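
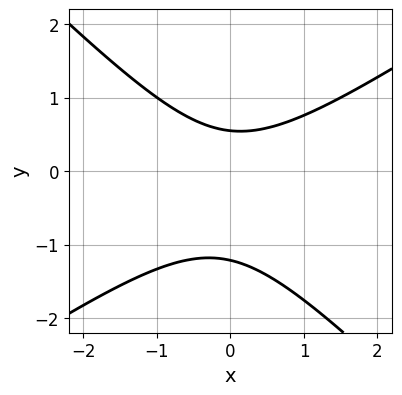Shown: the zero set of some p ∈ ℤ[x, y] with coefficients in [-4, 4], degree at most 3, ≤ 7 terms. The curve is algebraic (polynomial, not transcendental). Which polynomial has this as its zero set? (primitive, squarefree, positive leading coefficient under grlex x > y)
2*x^2 - x*y - 3*y^2 - 2*y + 2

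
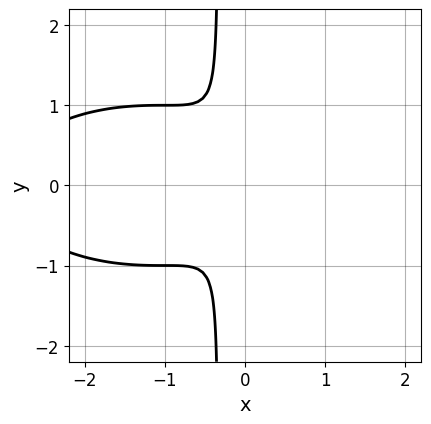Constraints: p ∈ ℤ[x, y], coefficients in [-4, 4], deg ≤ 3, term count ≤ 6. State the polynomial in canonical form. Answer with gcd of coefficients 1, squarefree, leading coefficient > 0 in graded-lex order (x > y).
x^3 + 3*x*y^2 + 3*x^2 + y^2

1. deg p = 3.
2. Symmetries: the y ↦ −y reflection is a symmetry, so y appears only in even powers.
3. Solving for integer coefficients yields p as stated.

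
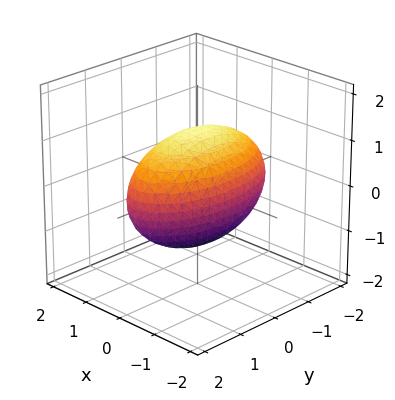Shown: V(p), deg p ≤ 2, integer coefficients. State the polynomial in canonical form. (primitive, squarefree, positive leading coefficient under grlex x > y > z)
3*x^2 + y^2 + 2*z^2 - 3

(a) The degree is 2 — a closed, bounded, convex surface; a quadric.
(b) Symmetries: mirror symmetry y ↦ −y ⇒ only even powers of y; it's symmetric under x → −x, forcing even powers of x; it's symmetric under z → −z, forcing even powers of z.
(c) Checking where it meets the axes: among the integer gridlines, it crosses the x-axis at x ∈ {-1, 1}.
(d) These observations pin down the coefficients.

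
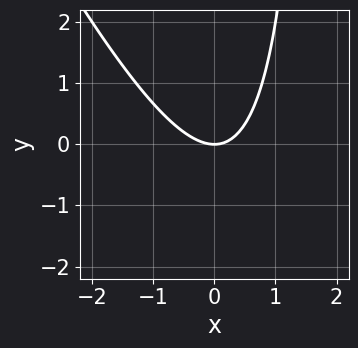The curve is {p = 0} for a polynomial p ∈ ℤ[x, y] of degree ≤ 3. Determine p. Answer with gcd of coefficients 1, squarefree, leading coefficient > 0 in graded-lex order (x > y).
First, the degree is 2 — a generic line meets the curve in up to 2 points.
Next, from the visible intercepts: one x-axis crossing is at x = 0; one y-axis crossing is at y = 0.
Finally, putting this together gives p.

2*x^2 + x*y - 2*y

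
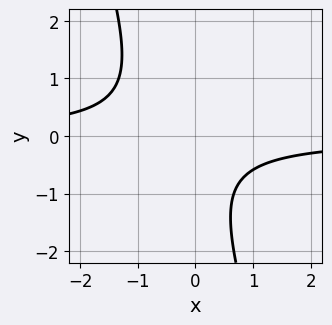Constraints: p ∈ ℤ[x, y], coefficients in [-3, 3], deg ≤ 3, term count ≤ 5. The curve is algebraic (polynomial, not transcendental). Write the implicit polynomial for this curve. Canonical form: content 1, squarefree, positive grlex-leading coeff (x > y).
(a) Degree: the shape is more complex than any degree-1 curve, so deg p = 2.
(b) Observable constraints: no x-intercept at any integer in the box; no y-intercept at any integer in the box.
(c) Assembling these constraints gives the stated polynomial.

3*x*y + y^2 + y + 2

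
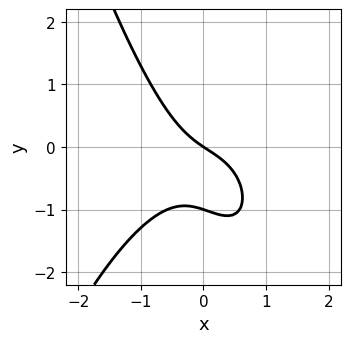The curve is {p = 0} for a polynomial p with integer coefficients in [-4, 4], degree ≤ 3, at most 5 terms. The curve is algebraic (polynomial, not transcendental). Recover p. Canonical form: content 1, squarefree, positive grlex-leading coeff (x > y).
3*x^3 + 3*x*y + 3*y^2 + 2*x + 3*y

1. Degree: a generic line meets the curve in up to 3 points, so deg p = 3.
2. Observable constraints: it meets the x-axis at x = 0 (among the integer gridlines); the y-axis gridline crossings are at y ∈ {-1, 0}.
3. Solving for integer coefficients yields p as stated.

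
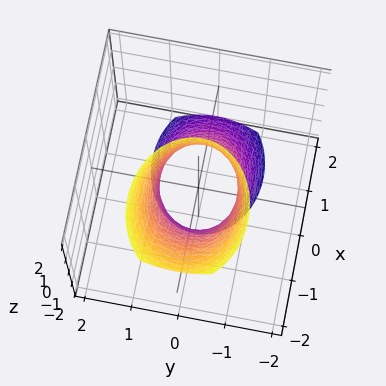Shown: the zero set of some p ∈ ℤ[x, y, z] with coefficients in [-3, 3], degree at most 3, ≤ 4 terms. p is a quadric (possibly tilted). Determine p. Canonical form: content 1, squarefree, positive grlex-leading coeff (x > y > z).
2*x^2 + 2*x*z + 3*y^2 - 2

(a) Degree: no degree-1 surface has this shape, so deg p = 2.
(b) From the visible intercepts: among the integer gridlines, it crosses the x-axis at x ∈ {-1, 1}; the surface avoids every integer z-axis point in the box.
(c) Solving for integer coefficients yields p as stated.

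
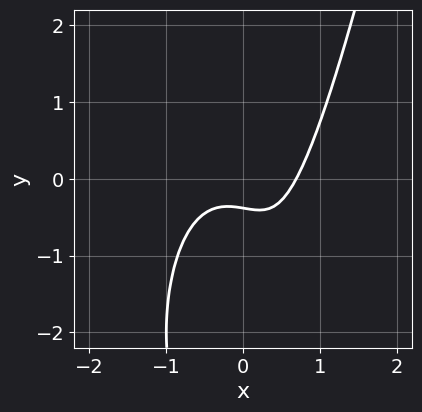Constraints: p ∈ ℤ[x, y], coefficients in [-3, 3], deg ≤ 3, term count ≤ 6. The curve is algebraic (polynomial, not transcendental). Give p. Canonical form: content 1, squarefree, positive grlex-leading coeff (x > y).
1. The degree is 3 — no degree-2 curve has this shape.
2. Matching integer coefficients to the picture gives p.

3*x^3 + x*y - y^2 - 3*y - 1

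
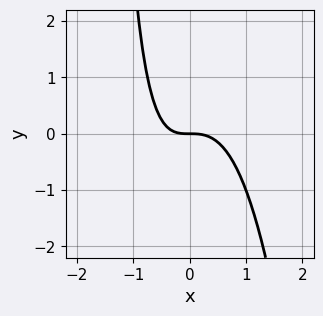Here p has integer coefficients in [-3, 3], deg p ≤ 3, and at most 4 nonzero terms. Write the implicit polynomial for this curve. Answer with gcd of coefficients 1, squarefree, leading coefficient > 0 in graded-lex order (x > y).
3*x^3 + x*y + 2*y

Degree: no degree-2 curve has this shape, so deg p = 3.
Checking where it meets the axes: it crosses the y-axis at the gridline y = 0; one x-axis crossing is at x = 0.
Together with the visible shape, these determine p as stated.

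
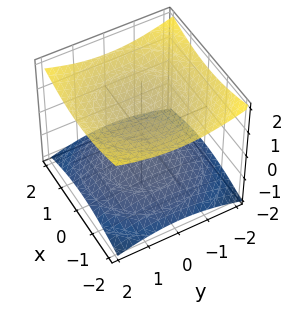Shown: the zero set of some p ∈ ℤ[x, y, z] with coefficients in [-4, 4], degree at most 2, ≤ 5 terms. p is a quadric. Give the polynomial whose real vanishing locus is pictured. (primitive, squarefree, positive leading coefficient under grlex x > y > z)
x^2 + y^2 - 3*z^2 + 3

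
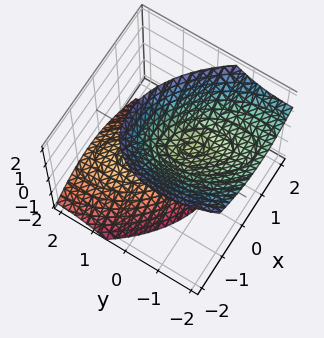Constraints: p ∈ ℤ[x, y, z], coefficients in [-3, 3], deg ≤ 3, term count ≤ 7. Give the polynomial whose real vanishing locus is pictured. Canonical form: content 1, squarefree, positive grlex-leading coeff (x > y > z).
1. There are 2 components. They look like related sheets of one shape, so recover p as a whole.
2. The degree is 2 — the shape is more complex than any degree-1 surface.
3. Reading off the gridlines: no y-intercept at any integer in the box; it misses every integer gridline on the x-axis.
4. These observations pin down the coefficients.

3*x^2 + 2*x*y + 2*y^2 + 3*y*z - 2*z^2 + 1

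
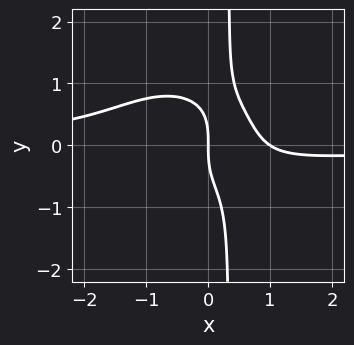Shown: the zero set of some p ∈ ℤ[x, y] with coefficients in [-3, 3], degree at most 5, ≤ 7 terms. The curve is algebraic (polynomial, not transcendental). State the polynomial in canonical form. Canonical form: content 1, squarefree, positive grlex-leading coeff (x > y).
3*x^3*y + 3*x*y^3 - y^3 + 2*x^2 - 2*x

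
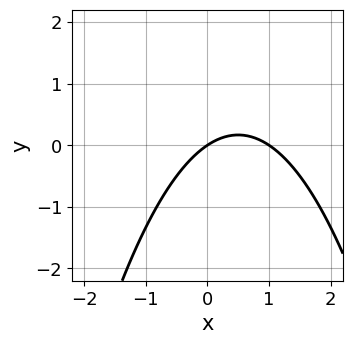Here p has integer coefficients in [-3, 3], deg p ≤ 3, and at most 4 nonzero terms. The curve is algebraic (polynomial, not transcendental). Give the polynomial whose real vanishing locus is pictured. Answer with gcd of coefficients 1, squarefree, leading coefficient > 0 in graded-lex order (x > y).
2*x^2 - 2*x + 3*y

Degree: the shape is more complex than any degree-1 curve, so deg p = 2.
Against the integer gridlines: it meets the y-axis at y = 0 (among the integer gridlines); the x-axis gridline crossings are at x ∈ {0, 1}.
Solving for integer coefficients yields p as stated.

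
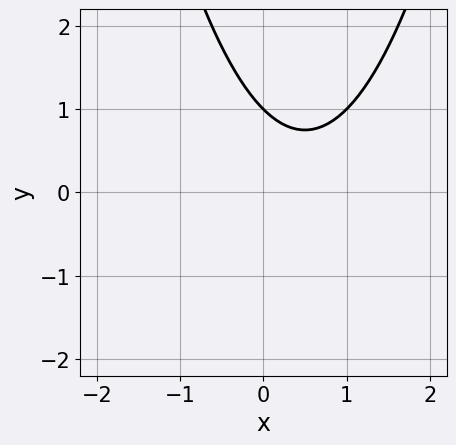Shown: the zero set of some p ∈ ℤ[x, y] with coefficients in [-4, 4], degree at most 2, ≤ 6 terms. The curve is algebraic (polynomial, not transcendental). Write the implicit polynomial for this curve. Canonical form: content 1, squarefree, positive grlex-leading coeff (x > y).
x^2 - x - y + 1

1. Degree: no degree-1 curve has this shape, so deg p = 2.
2. Checking where it meets the axes: it misses every integer gridline on the x-axis; it meets the y-axis at y = 1 (among the integer gridlines).
3. Matching integer coefficients to the picture gives p.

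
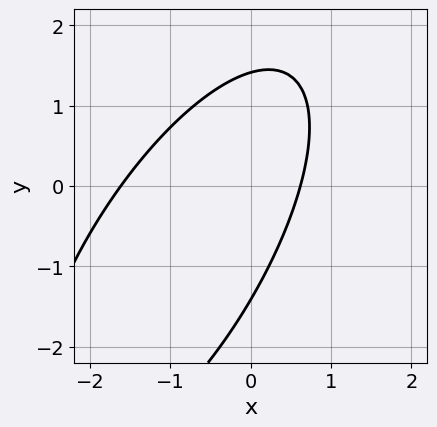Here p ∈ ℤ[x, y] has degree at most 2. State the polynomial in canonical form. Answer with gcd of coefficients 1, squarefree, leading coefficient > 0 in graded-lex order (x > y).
2*x^2 - 2*x*y + y^2 + 2*x - 2

(a) Degree: no degree-1 curve has this shape, so deg p = 2.
(b) Matching integer coefficients to the picture gives p.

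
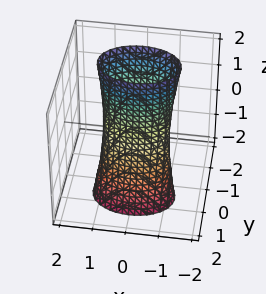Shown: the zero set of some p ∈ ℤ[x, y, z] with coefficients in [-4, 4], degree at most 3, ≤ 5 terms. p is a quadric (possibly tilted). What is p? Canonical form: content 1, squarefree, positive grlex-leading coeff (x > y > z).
x^2 + 2*y^2 + y*z - 1

(a) Degree: no degree-1 surface has this shape, so deg p = 2.
(b) Checking where it meets the axes: the surface avoids every integer z-axis point in the box; the x-axis gridline crossings are at x ∈ {-1, 1}.
(c) Fitting integer coefficients to these (and the overall shape) gives p.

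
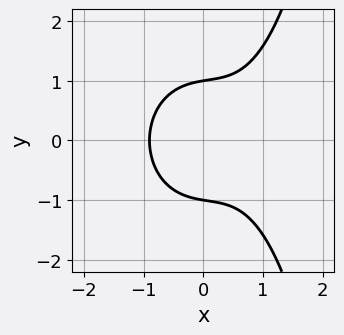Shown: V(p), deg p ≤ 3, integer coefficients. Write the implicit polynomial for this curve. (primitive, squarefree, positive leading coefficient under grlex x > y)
3*x^3 + x*y^2 - x^2 - 3*y^2 + 3

The degree is 3 — no degree-2 curve has this shape.
Symmetries: the y ↦ −y reflection is a symmetry, so y appears only in even powers.
Observable constraints: among the integer gridlines, it crosses the y-axis at y ∈ {-1, 1}.
Solving for integer coefficients yields p as stated.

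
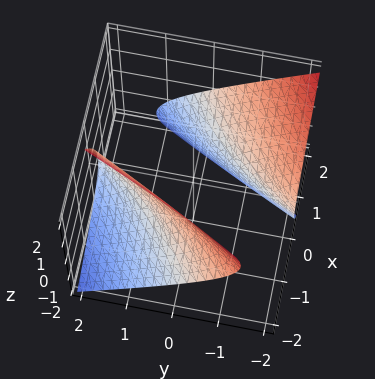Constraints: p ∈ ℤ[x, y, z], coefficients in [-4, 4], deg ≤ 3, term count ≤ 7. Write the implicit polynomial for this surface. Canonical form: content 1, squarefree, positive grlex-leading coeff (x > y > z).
There are 2 components. They look like related sheets of one shape, so recover p as a whole.
The degree is 2 — a generic line meets the surface in up to 2 points.
From the axis intercepts and sections: the surface avoids every integer z-axis point in the box.
Putting this together gives p.

x^2 - 3*x*y - 3*x*z + y^2 - 2*z^2 - 3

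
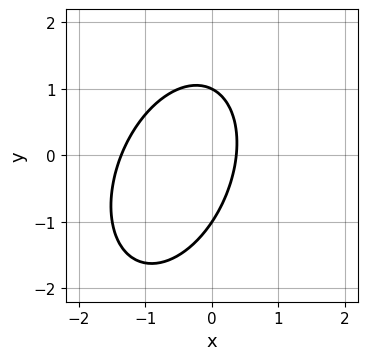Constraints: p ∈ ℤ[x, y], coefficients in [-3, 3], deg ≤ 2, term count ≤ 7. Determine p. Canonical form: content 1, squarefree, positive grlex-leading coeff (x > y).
2*x^2 - x*y + y^2 + 2*x - 1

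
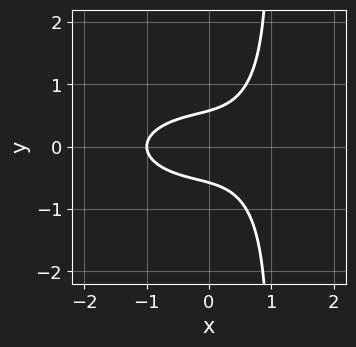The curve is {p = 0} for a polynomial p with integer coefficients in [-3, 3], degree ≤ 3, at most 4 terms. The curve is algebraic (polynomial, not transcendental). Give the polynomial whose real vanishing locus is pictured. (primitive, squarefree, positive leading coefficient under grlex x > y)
x^3 + 3*x*y^2 - 3*y^2 + 1

The degree is 3 — no degree-2 curve has this shape.
Symmetries: it's symmetric under y → −y, forcing even powers of y.
From the visible intercepts: it crosses the x-axis at the gridline x = -1.
Assembling these constraints gives the stated polynomial.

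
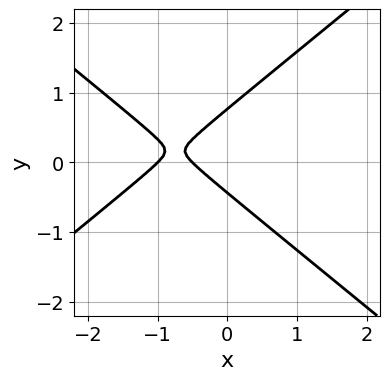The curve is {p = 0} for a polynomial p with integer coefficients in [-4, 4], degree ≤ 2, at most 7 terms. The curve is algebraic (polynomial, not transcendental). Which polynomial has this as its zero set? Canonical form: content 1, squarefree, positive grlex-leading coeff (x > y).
First, the degree is 2 — no degree-1 curve has this shape.
Then, reading off the gridlines: it meets the x-axis at x = -1 (among the integer gridlines).
Finally, fitting integer coefficients to these (and the overall shape) gives p.

2*x^2 - 3*y^2 + 3*x + y + 1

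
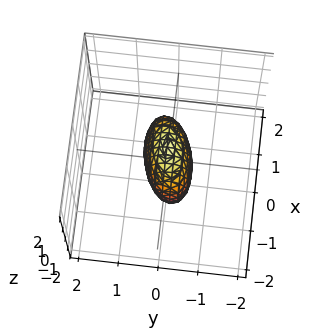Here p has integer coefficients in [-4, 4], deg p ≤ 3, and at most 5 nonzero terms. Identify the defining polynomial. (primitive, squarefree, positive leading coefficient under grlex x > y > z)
(a) The degree is 2 — the shape is more complex than any degree-1 surface.
(b) Against the integer gridlines: among the integer gridlines, it crosses the z-axis at z ∈ {-1, 1}; the x-axis gridline crossings are at x ∈ {-1, 1}.
(c) Matching integer coefficients to the picture gives p.

x^2 - x*y + 3*y^2 + z^2 - 1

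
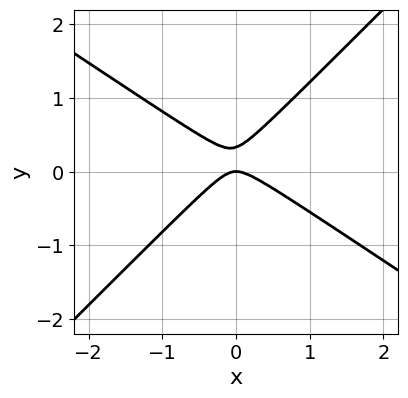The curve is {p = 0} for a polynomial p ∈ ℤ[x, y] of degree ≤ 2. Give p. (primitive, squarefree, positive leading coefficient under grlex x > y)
2*x^2 + x*y - 3*y^2 + y

(a) The degree is 2 — no degree-1 curve has this shape.
(b) Observable constraints: it meets the y-axis at y = 0 (among the integer gridlines); it meets the x-axis at x = 0 (among the integer gridlines).
(c) Fitting integer coefficients to these (and the overall shape) gives p.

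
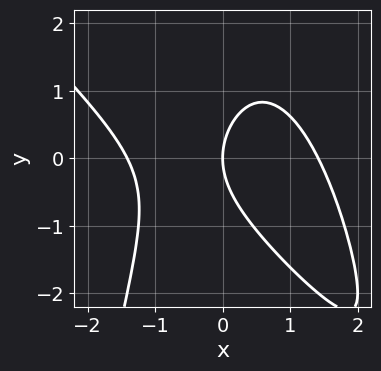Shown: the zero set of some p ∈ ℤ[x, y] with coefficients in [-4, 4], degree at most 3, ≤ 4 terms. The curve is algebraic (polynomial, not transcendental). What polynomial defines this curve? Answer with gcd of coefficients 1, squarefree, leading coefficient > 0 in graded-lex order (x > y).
x^3 + x^2*y + y^2 - 2*x

1. deg p = 3.
2. Against the integer gridlines: it meets the y-axis at y = 0 (among the integer gridlines); one x-axis crossing is at x = 0.
3. Solving for integer coefficients yields p as stated.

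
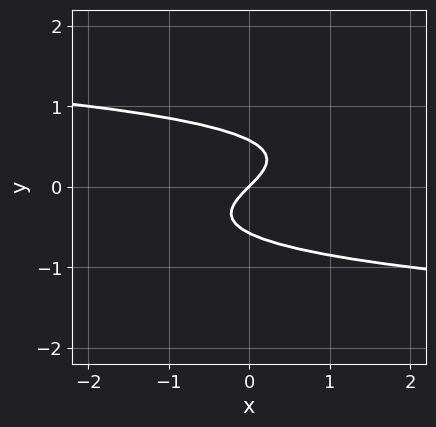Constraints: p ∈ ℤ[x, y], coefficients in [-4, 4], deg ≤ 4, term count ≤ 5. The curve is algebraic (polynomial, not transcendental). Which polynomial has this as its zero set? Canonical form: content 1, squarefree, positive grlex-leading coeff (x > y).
First, the degree is 3 — the shape is more complex than any degree-2 curve.
Next, against the integer gridlines: one x-axis crossing is at x = 0; one y-axis crossing is at y = 0.
Finally, putting this together gives p.

3*y^3 + x - y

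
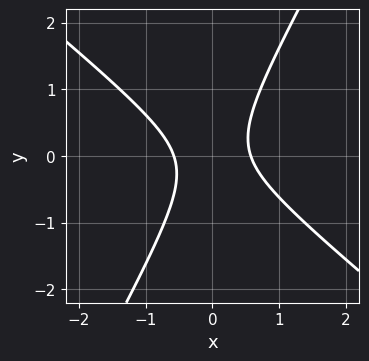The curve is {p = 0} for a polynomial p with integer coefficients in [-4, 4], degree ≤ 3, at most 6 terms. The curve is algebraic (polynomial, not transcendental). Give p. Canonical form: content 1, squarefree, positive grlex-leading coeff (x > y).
3*x^2 + 2*x*y - 2*y^2 - 1

First, deg p = 2.
Next, from the axis intercepts and sections: no y-intercept at any integer in the box.
Finally, the integer polynomial consistent with all of this is the stated p.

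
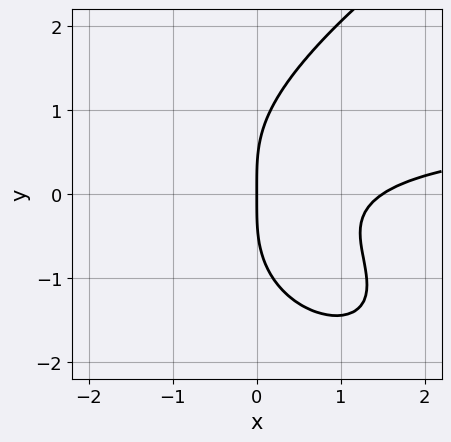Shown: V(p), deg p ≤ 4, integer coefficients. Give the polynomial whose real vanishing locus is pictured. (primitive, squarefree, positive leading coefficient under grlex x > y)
y^4 - 2*x^2*y - 3*x*y^2 + 2*x^2 - 3*x

deg p = 4. A generic line meets the curve in up to 4 points.
Observable constraints: one y-axis crossing is at y = 0; it crosses the x-axis at the gridline x = 0.
Fitting integer coefficients to these (and the overall shape) gives p.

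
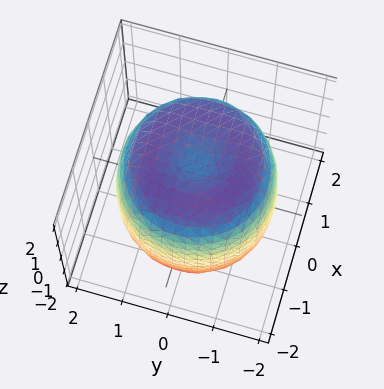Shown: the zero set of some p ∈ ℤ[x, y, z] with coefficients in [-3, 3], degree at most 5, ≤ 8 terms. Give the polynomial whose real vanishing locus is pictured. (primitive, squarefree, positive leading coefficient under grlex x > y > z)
x^4 + 2*x^2*y^2 + y^4 - 2*x^2 - 2*y^2 + z^2 - 2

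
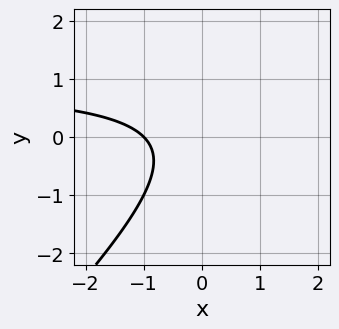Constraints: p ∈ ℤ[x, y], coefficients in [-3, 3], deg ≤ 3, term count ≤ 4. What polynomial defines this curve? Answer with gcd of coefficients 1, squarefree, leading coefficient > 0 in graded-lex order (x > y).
x*y - y^2 - x - 1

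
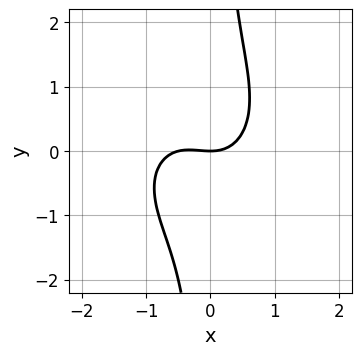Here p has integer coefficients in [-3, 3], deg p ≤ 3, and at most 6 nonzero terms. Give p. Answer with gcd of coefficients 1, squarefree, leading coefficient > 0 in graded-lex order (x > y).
2*x^3 + 2*x*y^2 + x^2 - 2*y

First, deg p = 3. The shape is more complex than any degree-2 curve.
Next, from the axis intercepts and sections: one x-axis crossing is at x = 0; one y-axis crossing is at y = 0.
Finally, fitting integer coefficients to these (and the overall shape) gives p.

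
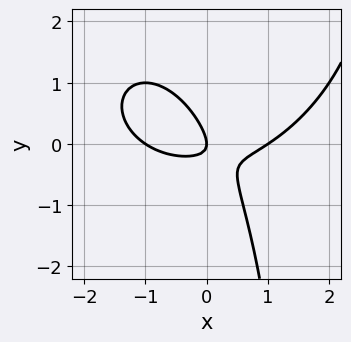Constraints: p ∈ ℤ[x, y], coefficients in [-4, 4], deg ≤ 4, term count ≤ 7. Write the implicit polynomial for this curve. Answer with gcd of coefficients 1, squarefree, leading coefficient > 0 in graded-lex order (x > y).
x^3 + x*y^2 - 3*x*y - 2*y^2 - x

(a) Degree: a generic line meets the curve in up to 3 points, so deg p = 3.
(b) From the visible intercepts: it meets the y-axis at y = 0 (among the integer gridlines); the x-axis gridline crossings are at x ∈ {-1, 0, 1}.
(c) Together with the visible shape, these determine p as stated.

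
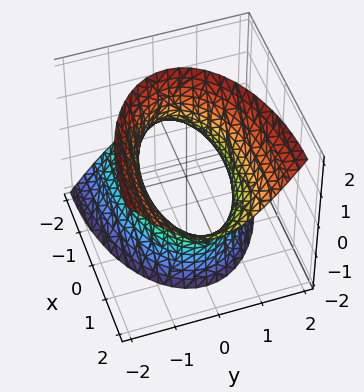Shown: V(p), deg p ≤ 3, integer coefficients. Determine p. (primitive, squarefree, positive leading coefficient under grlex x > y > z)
x^2 - 2*x*z + 3*y^2 - z^2 - 3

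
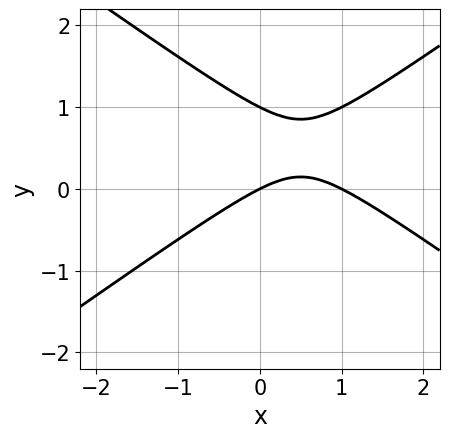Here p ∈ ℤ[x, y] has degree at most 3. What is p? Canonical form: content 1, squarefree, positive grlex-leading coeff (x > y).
(a) Degree: a generic line meets the curve in up to 2 points, so deg p = 2.
(b) Against the integer gridlines: the x-axis gridline crossings are at x ∈ {0, 1}; among the integer gridlines, it crosses the y-axis at y ∈ {0, 1}.
(c) Assembling these constraints gives the stated polynomial.

x^2 - 2*y^2 - x + 2*y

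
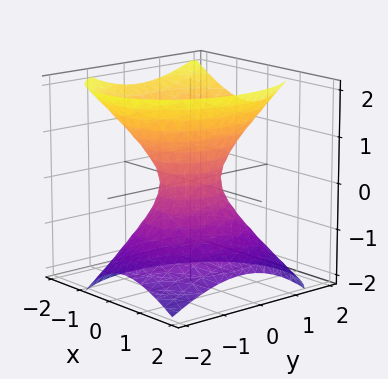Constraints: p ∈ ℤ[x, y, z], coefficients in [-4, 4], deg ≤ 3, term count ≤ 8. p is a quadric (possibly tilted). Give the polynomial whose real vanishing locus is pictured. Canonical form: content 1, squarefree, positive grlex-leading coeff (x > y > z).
3*x^2 + 2*x*z + 2*y^2 - y*z - 2*z^2 - 1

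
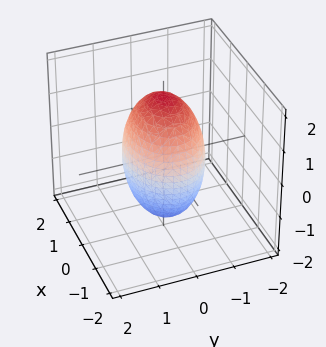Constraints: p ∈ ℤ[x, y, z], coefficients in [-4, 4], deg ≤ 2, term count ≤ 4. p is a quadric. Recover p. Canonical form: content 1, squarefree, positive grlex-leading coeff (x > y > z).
2*x^2 + 3*y^2 + z^2 - 3

(a) The degree is 2 — a closed, bounded, convex surface; a quadric.
(b) Symmetries: mirror symmetry x ↦ −x ⇒ only even powers of x; it's symmetric under y → −y, forcing even powers of y; mirror symmetry z ↦ −z ⇒ only even powers of z.
(c) Reading off the gridlines: the y-axis gridline crossings are at y ∈ {-1, 1}.
(d) Fitting integer coefficients to these (and the overall shape) gives p.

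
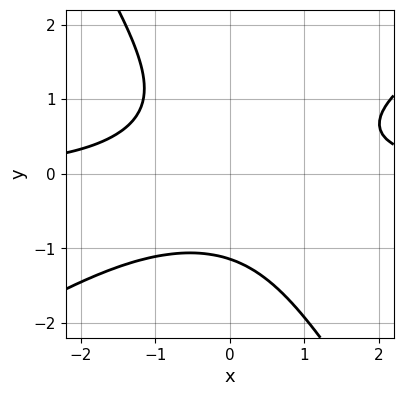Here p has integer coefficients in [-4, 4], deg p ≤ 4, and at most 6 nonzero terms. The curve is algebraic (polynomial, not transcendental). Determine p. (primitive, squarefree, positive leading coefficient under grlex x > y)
The degree is 3 — no degree-2 curve has this shape.
Observable constraints: it misses every integer gridline on the x-axis.
Together with the visible shape, these determine p as stated.

2*x^2*y - 2*x*y^2 - 2*y^3 - 3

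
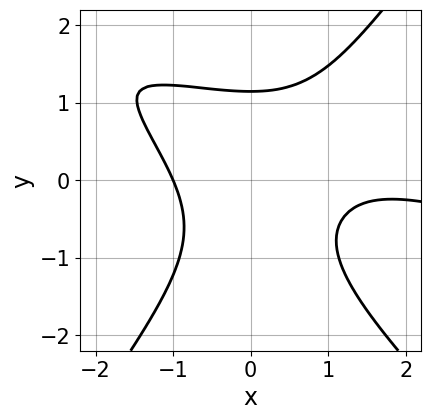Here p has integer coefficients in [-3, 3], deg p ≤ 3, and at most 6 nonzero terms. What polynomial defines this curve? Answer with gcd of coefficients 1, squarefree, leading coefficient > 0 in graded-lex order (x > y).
x^3 + 3*x^2*y - 2*y^3 - 2*x^2 + 3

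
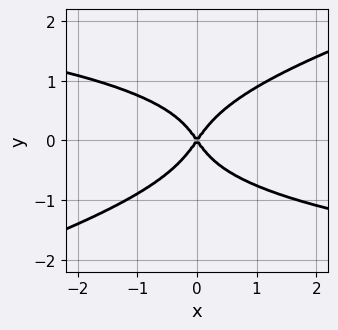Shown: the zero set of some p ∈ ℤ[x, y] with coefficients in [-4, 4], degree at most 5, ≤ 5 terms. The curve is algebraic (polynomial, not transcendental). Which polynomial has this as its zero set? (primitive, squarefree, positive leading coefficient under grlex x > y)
1. Degree: no degree-3 curve has this shape, so deg p = 4.
2. From the visible intercepts: one x-axis crossing is at x = 0; it meets the y-axis at y = 0 (among the integer gridlines).
3. Solving for integer coefficients yields p as stated.

x*y^3 - 3*y^4 + 2*x^2 - y^2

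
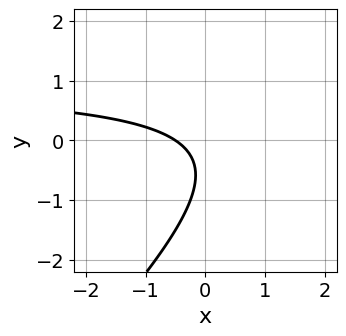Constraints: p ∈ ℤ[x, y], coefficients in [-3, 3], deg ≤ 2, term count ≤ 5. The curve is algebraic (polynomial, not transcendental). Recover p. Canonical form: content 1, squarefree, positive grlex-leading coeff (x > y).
Degree: no degree-1 curve has this shape, so deg p = 2.
Against the integer gridlines: it misses every integer gridline on the y-axis.
Matching integer coefficients to the picture gives p.

2*x*y - 2*y^2 - 2*x - 2*y - 1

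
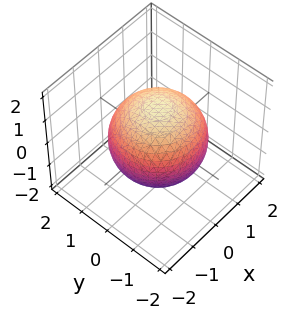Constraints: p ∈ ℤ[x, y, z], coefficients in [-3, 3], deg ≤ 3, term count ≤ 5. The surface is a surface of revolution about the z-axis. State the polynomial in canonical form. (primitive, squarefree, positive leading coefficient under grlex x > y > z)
1. deg p = 2. No degree-1 surface has this shape.
2. By symmetry, the surface is invariant under rotation about z: p = q(x² + y², z).
3. Reading off the gridlines: a circular section at z = 0 has radius between 1 and 2.
4. Putting this together gives p.

x^2 + y^2 + z^2 - 2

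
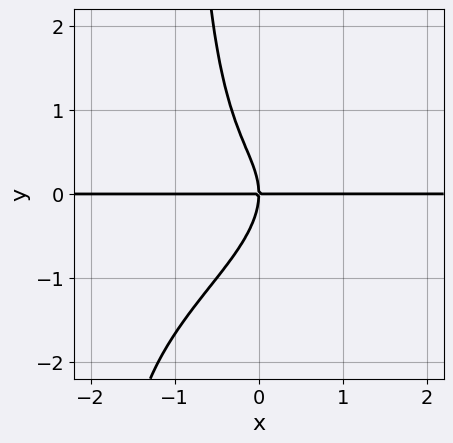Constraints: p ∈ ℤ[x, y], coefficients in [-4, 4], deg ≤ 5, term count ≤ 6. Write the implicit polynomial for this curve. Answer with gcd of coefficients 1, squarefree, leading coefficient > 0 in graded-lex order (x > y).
2*x^3*y - 3*x^2*y^2 + 2*x*y^3 + 2*y^3 + 3*x*y

1. The degree is 4 — no degree-3 curve has this shape.
2. From the visible intercepts: the visible x-axis segment lies entirely on the curve; it meets the y-axis at y = 0 (among the integer gridlines).
3. Matching integer coefficients to the picture gives p.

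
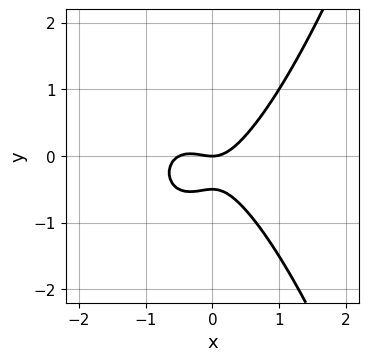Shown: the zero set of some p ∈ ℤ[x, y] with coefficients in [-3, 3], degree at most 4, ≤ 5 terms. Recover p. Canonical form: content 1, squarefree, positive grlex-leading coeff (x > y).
First, degree: no degree-2 curve has this shape, so deg p = 3.
Next, reading off the gridlines: it meets the y-axis at y = 0 (among the integer gridlines); it crosses the x-axis at the gridline x = 0.
Finally, together with the visible shape, these determine p as stated.

2*x^3 + x^2 - 2*y^2 - y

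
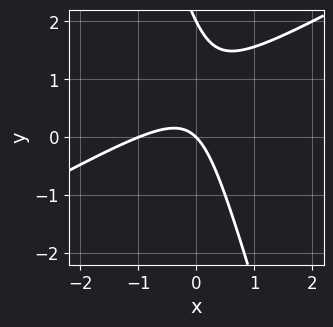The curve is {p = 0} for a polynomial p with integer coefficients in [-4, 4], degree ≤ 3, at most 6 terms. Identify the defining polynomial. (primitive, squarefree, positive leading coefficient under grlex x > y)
1. deg p = 2.
2. Against the integer gridlines: the x-axis gridline crossings are at x ∈ {-1, 0}; the y-axis gridline crossings are at y ∈ {0, 2}.
3. The integer polynomial consistent with all of this is the stated p.

2*x^2 - 3*x*y - y^2 + 2*x + 2*y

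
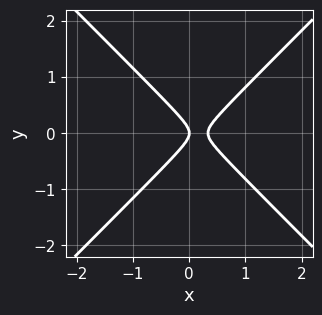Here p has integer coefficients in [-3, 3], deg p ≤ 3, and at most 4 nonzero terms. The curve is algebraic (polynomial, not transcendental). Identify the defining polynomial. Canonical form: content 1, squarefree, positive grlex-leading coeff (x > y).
1. deg p = 2. No degree-1 curve has this shape.
2. Symmetries: mirror symmetry y ↦ −y ⇒ only even powers of y.
3. Observable constraints: one x-axis crossing is at x = 0; it meets the y-axis at y = 0 (among the integer gridlines).
4. Assembling these constraints gives the stated polynomial.

3*x^2 - 3*y^2 - x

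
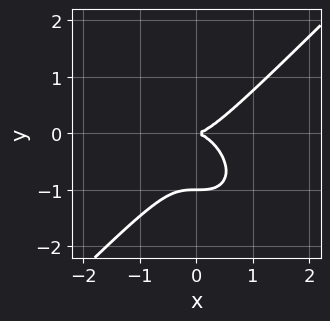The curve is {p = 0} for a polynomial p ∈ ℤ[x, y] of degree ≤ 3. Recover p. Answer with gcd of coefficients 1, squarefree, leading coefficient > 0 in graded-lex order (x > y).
x^3 - y^3 - y^2

deg p = 3. The shape is more complex than any degree-2 curve.
Observable constraints: it meets the x-axis at x = 0 (among the integer gridlines); the y-axis gridline crossings are at y ∈ {-1, 0}.
Solving for integer coefficients yields p as stated.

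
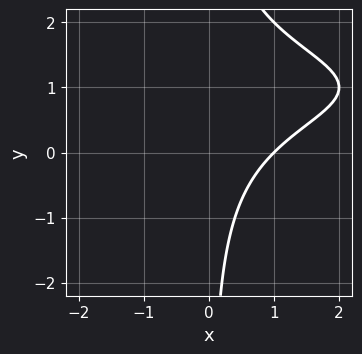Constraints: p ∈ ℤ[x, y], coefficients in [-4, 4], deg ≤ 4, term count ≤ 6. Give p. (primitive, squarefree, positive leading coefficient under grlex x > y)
(a) Degree: a generic line meets the curve in up to 3 points, so deg p = 3.
(b) From the axis intercepts and sections: it misses every integer gridline on the y-axis; it crosses the x-axis at the gridline x = 1.
(c) Putting this together gives p.

x*y^2 - 2*x*y + 2*x - 2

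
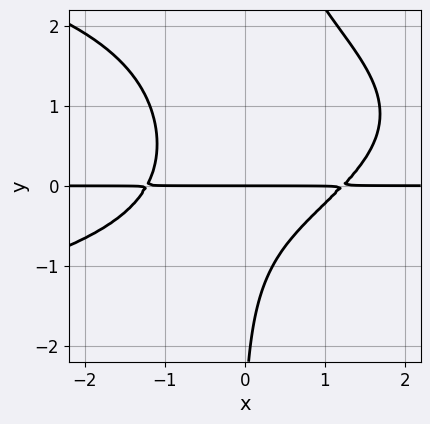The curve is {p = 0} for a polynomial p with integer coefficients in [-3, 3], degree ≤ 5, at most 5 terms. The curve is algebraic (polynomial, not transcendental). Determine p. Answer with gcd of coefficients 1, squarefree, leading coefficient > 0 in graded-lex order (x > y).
2*x*y^3 + 2*x^2*y - 3*x*y^2 - y^2 - 3*y

1. deg p = 4.
2. Checking where it meets the axes: it meets the y-axis at y = 0 (among the integer gridlines); every point of the x-axis in the box is on the curve.
3. Together with the visible shape, these determine p as stated.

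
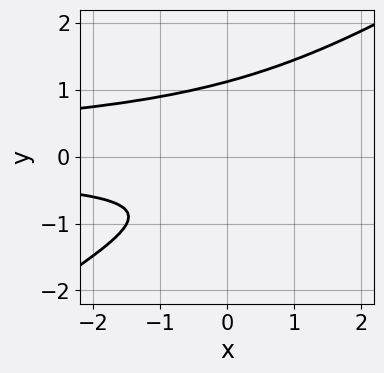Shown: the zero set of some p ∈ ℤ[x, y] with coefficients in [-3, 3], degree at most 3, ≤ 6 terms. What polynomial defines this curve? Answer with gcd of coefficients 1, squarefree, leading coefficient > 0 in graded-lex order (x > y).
2*x*y^2 - 3*y^3 + 2*y + 2

First, the degree is 3 — a generic line meets the curve in up to 3 points.
Next, checking where it meets the axes: no x-intercept at any integer in the box.
Finally, matching integer coefficients to the picture gives p.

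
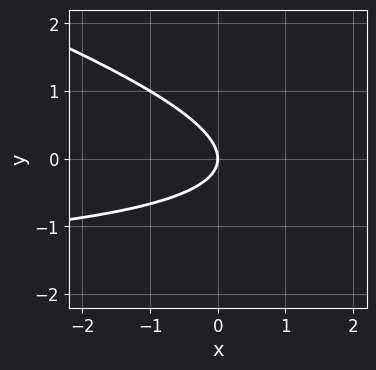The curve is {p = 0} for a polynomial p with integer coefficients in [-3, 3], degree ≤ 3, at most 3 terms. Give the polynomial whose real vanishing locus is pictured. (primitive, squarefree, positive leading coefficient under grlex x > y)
x*y + 3*y^2 + 2*x

First, deg p = 2. The shape is more complex than any degree-1 curve.
Then, from the visible intercepts: one y-axis crossing is at y = 0; one x-axis crossing is at x = 0.
Finally, the integer polynomial consistent with all of this is the stated p.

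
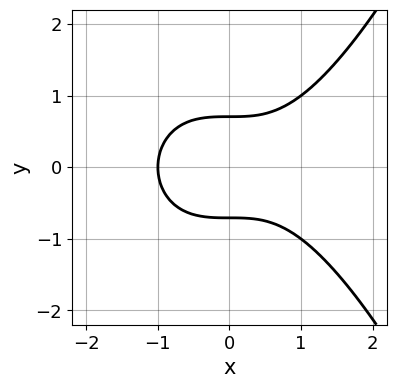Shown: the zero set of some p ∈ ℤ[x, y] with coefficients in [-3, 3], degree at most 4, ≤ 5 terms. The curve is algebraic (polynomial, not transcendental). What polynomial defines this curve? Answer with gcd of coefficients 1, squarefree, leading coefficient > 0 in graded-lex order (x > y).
1. The degree is 3 — the shape is more complex than any degree-2 curve.
2. Symmetries: mirror symmetry y ↦ −y ⇒ only even powers of y.
3. Checking where it meets the axes: one x-axis crossing is at x = -1.
4. Together with the visible shape, these determine p as stated.

x^3 - 2*y^2 + 1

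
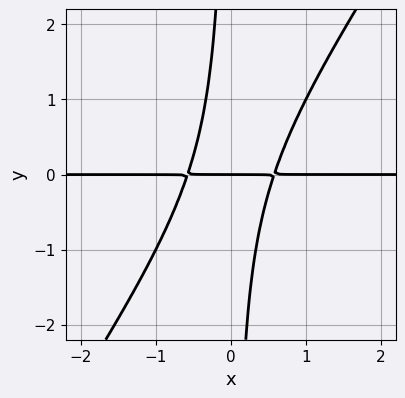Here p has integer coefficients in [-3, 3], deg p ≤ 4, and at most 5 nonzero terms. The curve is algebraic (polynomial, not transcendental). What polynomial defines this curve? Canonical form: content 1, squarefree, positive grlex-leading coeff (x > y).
3*x^2*y - 2*x*y^2 - y

1. The degree is 3 — no degree-2 curve has this shape.
2. From the visible intercepts: it crosses the y-axis at the gridline y = 0; every point of the x-axis in the box is on the curve.
3. The integer polynomial consistent with all of this is the stated p.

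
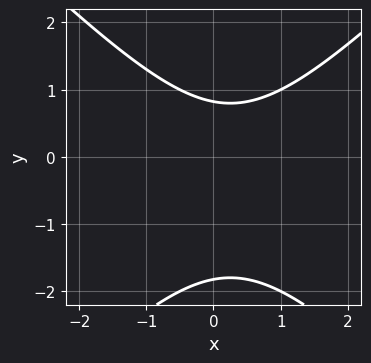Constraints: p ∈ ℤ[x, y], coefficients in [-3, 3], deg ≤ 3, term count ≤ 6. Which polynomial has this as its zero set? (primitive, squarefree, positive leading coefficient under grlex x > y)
First, deg p = 2.
Then, from the axis intercepts and sections: no x-intercept at any integer in the box.
Finally, together with the visible shape, these determine p as stated.

2*x^2 - 2*y^2 - x - 2*y + 3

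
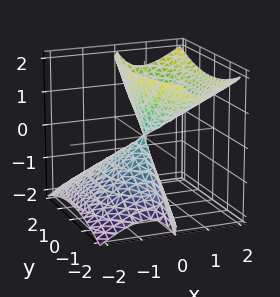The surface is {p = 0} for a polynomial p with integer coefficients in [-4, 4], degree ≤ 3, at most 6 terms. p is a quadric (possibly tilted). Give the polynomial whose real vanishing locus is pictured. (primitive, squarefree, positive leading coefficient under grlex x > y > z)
1. deg p = 2. No degree-1 surface has this shape.
2. From the visible intercepts: it meets the x-axis at x = 0 (among the integer gridlines); it meets the z-axis at z = 0 (among the integer gridlines); one y-axis crossing is at y = 0.
3. Fitting integer coefficients to these (and the overall shape) gives p.

3*x^2 - 3*x*z + y^2 - z^2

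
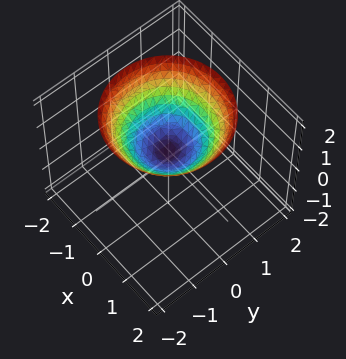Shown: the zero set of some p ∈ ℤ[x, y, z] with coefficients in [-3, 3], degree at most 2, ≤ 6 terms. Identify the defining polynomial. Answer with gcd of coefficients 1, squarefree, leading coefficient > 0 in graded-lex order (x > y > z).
The degree is 2 — no degree-1 surface has this shape.
Symmetries: rotational symmetry about the z-axis ⇒ p depends on x, y only through x² + y².
Reading off the gridlines: it misses every integer gridline on the x-axis; the surface avoids every integer y-axis point in the box; a circular section at z = 1 has radius exactly 1.
Solving for integer coefficients yields p as stated.

2*x^2 + 2*y^2 - 3*z + 1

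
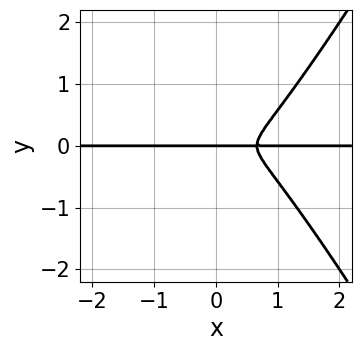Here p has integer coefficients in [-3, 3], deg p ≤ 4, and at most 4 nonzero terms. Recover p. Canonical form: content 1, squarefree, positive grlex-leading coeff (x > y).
3*x^3*y - x*y^3 - 2*x^2*y - 2*y^3

First, degree: a generic line meets the curve in up to 4 points, so deg p = 4.
Then, from the visible intercepts: the visible x-axis segment lies entirely on the curve; it crosses the y-axis at the gridline y = 0.
Finally, putting this together gives p.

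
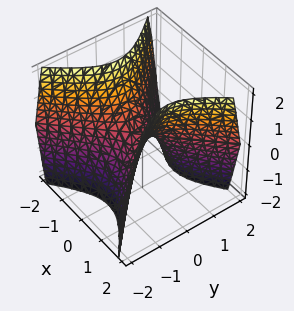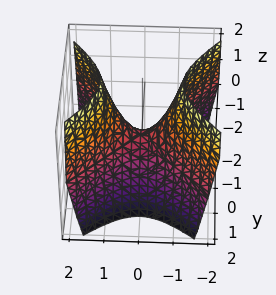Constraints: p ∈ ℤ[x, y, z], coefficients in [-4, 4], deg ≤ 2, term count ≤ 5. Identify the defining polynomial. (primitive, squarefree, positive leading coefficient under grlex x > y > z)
Degree: a hyperbolic paraboloid; a quadric, so deg p = 2.
Symmetries: it's symmetric under y → −y, forcing even powers of y; it's symmetric under x → −x, forcing even powers of x.
Against the integer gridlines: it crosses the y-axis at the gridline y = 0; it meets the x-axis at x = 0 (among the integer gridlines); it crosses the z-axis at the gridline z = 0.
Putting this together gives p.

3*x^2 - 3*y^2 - 2*z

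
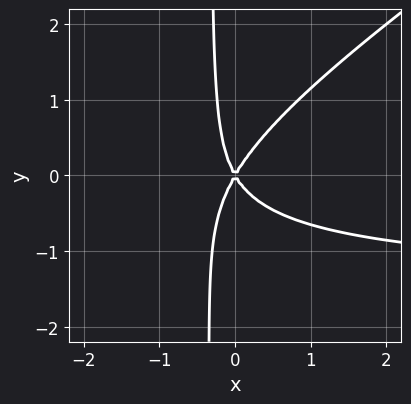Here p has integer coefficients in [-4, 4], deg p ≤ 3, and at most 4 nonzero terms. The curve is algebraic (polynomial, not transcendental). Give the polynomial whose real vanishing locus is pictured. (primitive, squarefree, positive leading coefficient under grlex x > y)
2*x^2*y - 3*x*y^2 + 3*x^2 - y^2

deg p = 3. No degree-2 curve has this shape.
Against the integer gridlines: one x-axis crossing is at x = 0; it meets the y-axis at y = 0 (among the integer gridlines).
Matching integer coefficients to the picture gives p.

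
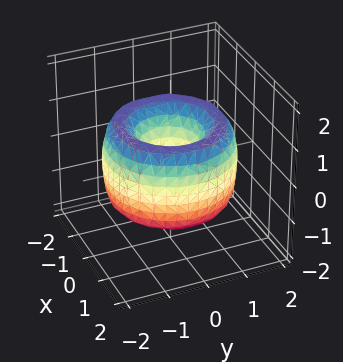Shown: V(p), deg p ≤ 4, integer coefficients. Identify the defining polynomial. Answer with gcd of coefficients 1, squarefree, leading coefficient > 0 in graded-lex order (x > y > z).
The degree is 4 — no degree-3 surface has this shape.
By symmetry, the z-axis is an axis of rotation, so x and y enter only as x² + y².
Reading off the gridlines: a circular section at z = 0 has radius between 0 and 1; it misses every integer gridline on the z-axis.
Assembling these constraints gives the stated polynomial.

x^4 + 2*x^2*y^2 + y^4 - 3*x^2 - 3*y^2 + z^2 + 1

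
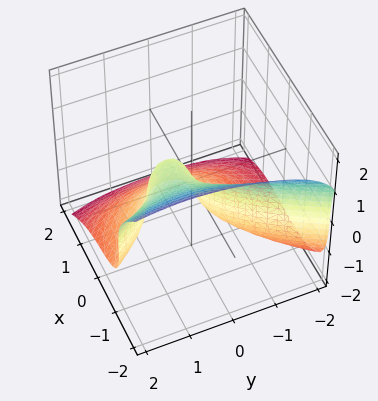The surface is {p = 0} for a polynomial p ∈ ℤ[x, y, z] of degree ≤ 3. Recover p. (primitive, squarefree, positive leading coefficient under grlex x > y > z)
2*x^3 + 2*z^3 + x*y + 2*y^2 - 2*y

First, degree: the shape is more complex than any degree-2 surface, so deg p = 3.
Next, from the axis intercepts and sections: the y-axis gridline crossings are at y ∈ {0, 1}; it meets the x-axis at x = 0 (among the integer gridlines); it meets the z-axis at z = 0 (among the integer gridlines).
Finally, fitting integer coefficients to these (and the overall shape) gives p.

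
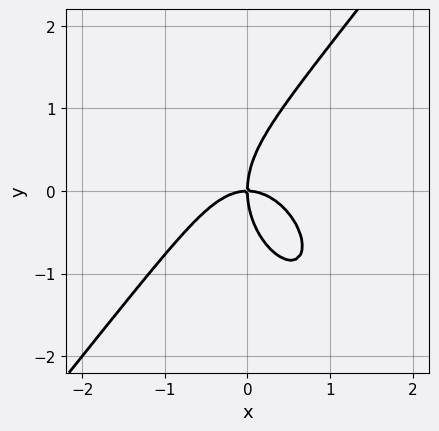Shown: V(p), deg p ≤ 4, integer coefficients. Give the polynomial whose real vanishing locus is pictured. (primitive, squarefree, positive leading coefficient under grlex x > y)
Degree: the shape is more complex than any degree-2 curve, so deg p = 3.
Against the integer gridlines: it crosses the x-axis at the gridline x = 0; it crosses the y-axis at the gridline y = 0.
Solving for integer coefficients yields p as stated.

2*x^3 - y^3 + 2*x*y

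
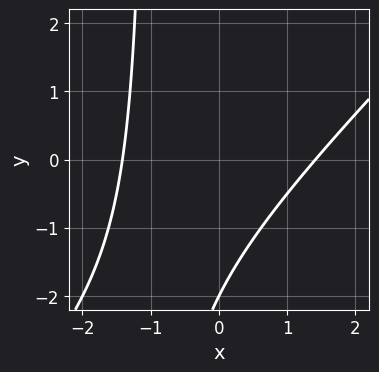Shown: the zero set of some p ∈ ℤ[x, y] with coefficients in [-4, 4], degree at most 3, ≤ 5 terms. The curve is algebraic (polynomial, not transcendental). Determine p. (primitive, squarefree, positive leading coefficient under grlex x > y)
x^2 - x*y - y - 2

First, degree: a generic line meets the curve in up to 2 points, so deg p = 2.
Next, observable constraints: one y-axis crossing is at y = -2.
Finally, putting this together gives p.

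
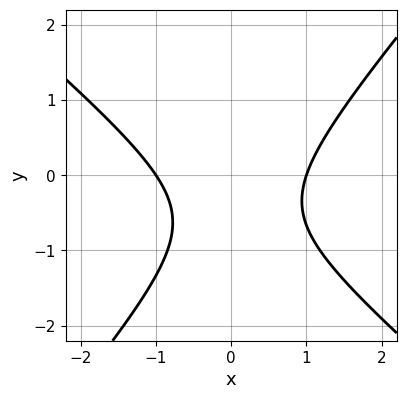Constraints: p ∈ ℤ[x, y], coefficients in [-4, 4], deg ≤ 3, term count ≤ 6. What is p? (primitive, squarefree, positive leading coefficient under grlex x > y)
3*x^2 + x*y - 3*y^2 - 3*y - 3

1. Degree: the shape is more complex than any degree-1 curve, so deg p = 2.
2. Against the integer gridlines: the curve avoids every integer y-axis point in the box; the x-axis gridline crossings are at x ∈ {-1, 1}.
3. The integer polynomial consistent with all of this is the stated p.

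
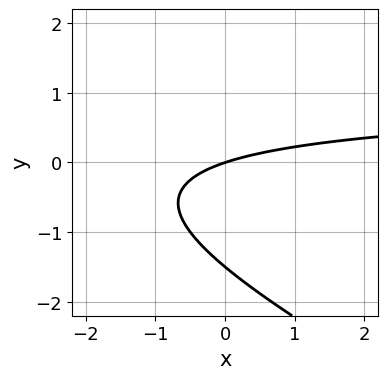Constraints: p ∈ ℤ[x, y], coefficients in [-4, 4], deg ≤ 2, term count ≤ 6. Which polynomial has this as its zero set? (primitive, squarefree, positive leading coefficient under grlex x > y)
x*y + 2*y^2 - x + 3*y

First, the degree is 2 — a generic line meets the curve in up to 2 points.
Next, checking where it meets the axes: one x-axis crossing is at x = 0; one y-axis crossing is at y = 0.
Finally, the integer polynomial consistent with all of this is the stated p.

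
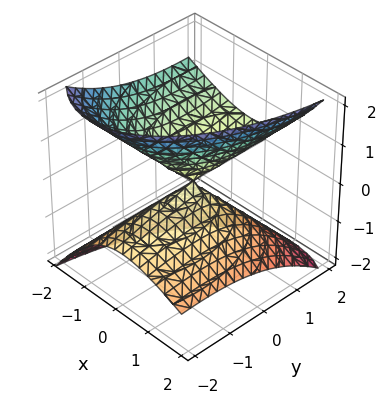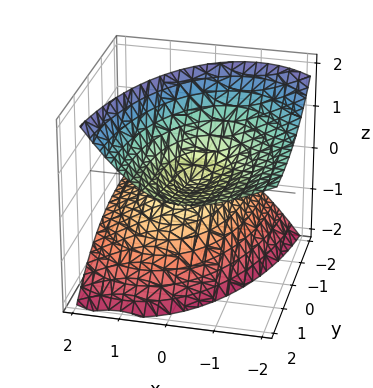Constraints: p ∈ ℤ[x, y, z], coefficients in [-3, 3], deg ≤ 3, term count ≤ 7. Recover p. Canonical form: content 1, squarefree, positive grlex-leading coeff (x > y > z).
3*x^2 + 3*x*z + y^2 - 3*y*z - 3*z^2

First, the picture has 2 separate pieces. They look like related sheets of one shape, so recover p as a whole.
Next, the degree is 2 — no degree-1 surface has this shape.
Next, from the axis intercepts and sections: it meets the x-axis at x = 0 (among the integer gridlines); one z-axis crossing is at z = 0; it crosses the y-axis at the gridline y = 0.
Finally, matching integer coefficients to the picture gives p.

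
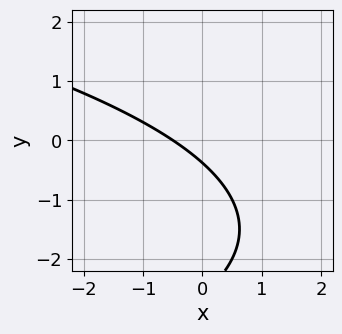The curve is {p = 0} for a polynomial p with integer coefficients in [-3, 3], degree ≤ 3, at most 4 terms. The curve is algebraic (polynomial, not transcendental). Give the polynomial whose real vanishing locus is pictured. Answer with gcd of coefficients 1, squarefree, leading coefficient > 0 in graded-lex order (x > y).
1. Degree: no degree-1 curve has this shape, so deg p = 2.
2. The integer polynomial consistent with all of this is the stated p.

y^2 + 2*x + 3*y + 1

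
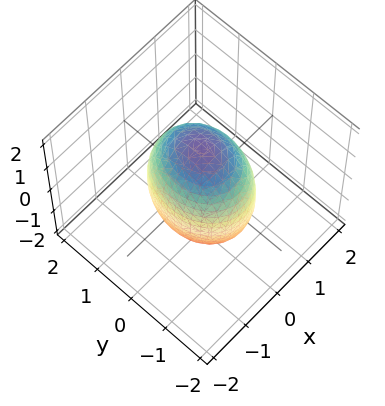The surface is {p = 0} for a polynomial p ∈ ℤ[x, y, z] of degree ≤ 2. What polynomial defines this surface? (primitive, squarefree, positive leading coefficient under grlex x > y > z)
First, deg p = 2.
Then, symmetries: the x ↦ −x reflection is a symmetry, so x appears only in even powers; the z ↦ −z reflection is a symmetry, so z appears only in even powers; mirror symmetry y ↦ −y ⇒ only even powers of y.
Next, against the integer gridlines: among the integer gridlines, it crosses the x-axis at x ∈ {-1, 1}.
Finally, putting this together gives p.

3*x^2 + 2*y^2 + z^2 - 3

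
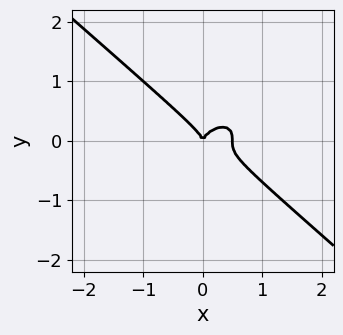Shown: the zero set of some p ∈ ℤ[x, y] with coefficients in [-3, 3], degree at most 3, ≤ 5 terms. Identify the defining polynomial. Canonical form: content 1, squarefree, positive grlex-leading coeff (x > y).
deg p = 3.
Checking where it meets the axes: one x-axis crossing is at x = 0; it meets the y-axis at y = 0 (among the integer gridlines).
Together with the visible shape, these determine p as stated.

2*x^3 + 3*y^3 - x^2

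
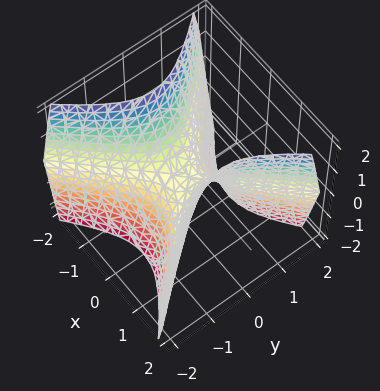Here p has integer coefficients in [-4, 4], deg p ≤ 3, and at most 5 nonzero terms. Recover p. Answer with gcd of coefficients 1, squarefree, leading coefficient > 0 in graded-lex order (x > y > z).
First, the degree is 2 — a saddle surface; a quadric.
Then, symmetries: the x ↦ −x reflection is a symmetry, so x appears only in even powers; it's symmetric under y → −y, forcing even powers of y.
Then, against the integer gridlines: one y-axis crossing is at y = 0; it crosses the x-axis at the gridline x = 0; it crosses the z-axis at the gridline z = 0.
Finally, fitting integer coefficients to these (and the overall shape) gives p.

3*x^2 - 3*y^2 - 2*z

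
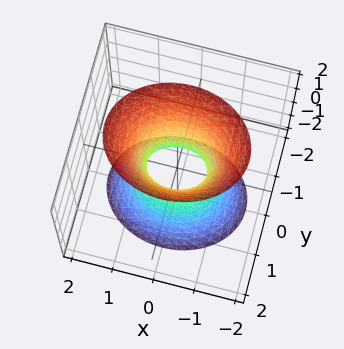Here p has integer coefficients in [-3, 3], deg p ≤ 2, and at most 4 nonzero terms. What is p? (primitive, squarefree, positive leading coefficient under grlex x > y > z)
First, degree: an hourglass — one-sheet hyperboloid; a quadric, so deg p = 2.
Then, symmetries: mirror symmetry x ↦ −x ⇒ only even powers of x; it's symmetric under z → −z, forcing even powers of z; it's symmetric under y → −y, forcing even powers of y.
Next, from the visible intercepts: no z-intercept at any integer in the box.
Finally, together with the visible shape, these determine p as stated.

2*x^2 + 3*y^2 - z^2 - 1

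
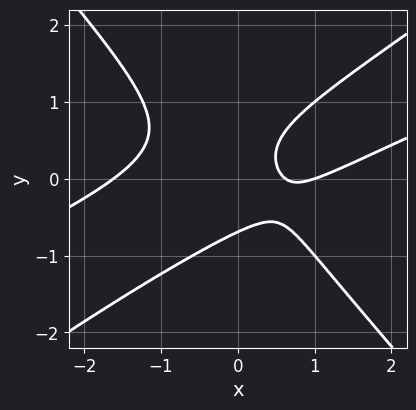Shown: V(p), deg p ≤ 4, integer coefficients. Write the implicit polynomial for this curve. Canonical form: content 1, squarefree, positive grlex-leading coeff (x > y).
(a) deg p = 3. A generic line meets the curve in up to 3 points.
(b) Checking where it meets the axes: it crosses the x-axis at the gridline x = 1.
(c) Solving for integer coefficients yields p as stated.

x^3 - 3*x^2*y + 3*y^3 - 2*x + 1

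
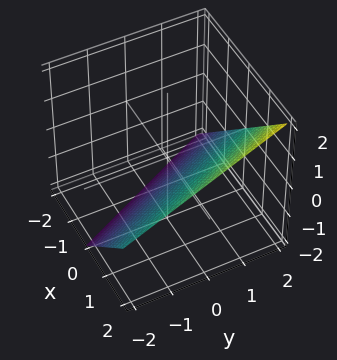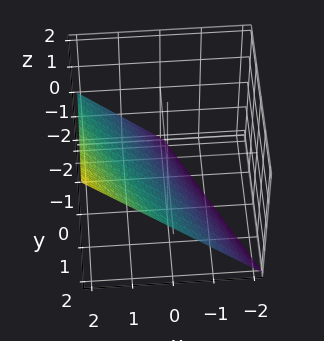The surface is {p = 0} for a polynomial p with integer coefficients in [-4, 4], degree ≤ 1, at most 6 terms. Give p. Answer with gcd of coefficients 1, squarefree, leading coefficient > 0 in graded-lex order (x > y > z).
First, degree: the surface is flat (a plane), so deg p = 1.
Next, observable constraints: it crosses the z-axis at the gridline z = -1; it meets the x-axis at x = 1 (among the integer gridlines); it crosses the y-axis at the gridline y = 2.
Finally, together with the visible shape, these determine p as stated.

2*x + y - 2*z - 2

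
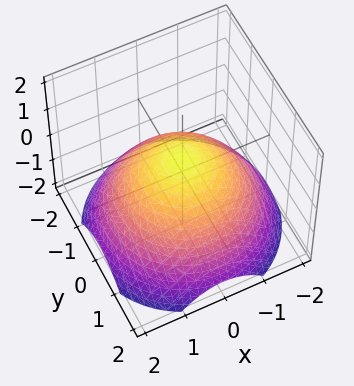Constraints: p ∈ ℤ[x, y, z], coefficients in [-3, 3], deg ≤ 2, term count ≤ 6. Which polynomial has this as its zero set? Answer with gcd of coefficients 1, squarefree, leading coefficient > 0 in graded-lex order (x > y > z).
x^2 + y^2 + 2*z - 1

(a) deg p = 2. The shape is more complex than any degree-1 surface.
(b) Symmetry: the z-axis is an axis of rotation, so x and y enter only as x² + y².
(c) Reading off the gridlines: the x-axis gridline crossings are at x ∈ {-1, 1}; a circular section at z = -1 has radius between 1 and 2; among the integer gridlines, it crosses the y-axis at y ∈ {-1, 1}.
(d) Fitting integer coefficients to these (and the overall shape) gives p.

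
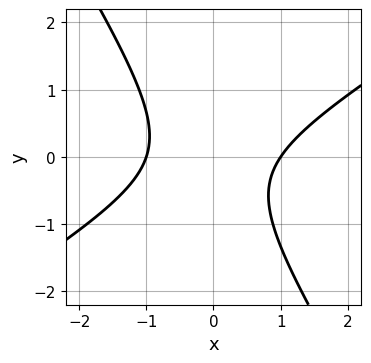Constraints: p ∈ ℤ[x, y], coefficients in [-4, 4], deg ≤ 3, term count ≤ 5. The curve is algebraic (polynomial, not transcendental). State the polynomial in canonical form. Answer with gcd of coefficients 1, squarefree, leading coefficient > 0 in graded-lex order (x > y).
3*x^2 - 3*x*y - 3*y^2 - y - 3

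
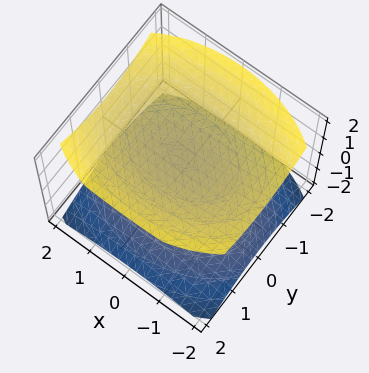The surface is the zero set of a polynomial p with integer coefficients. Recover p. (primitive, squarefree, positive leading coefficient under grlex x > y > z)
x^2 + 2*y^2 - 3*z^2 + 3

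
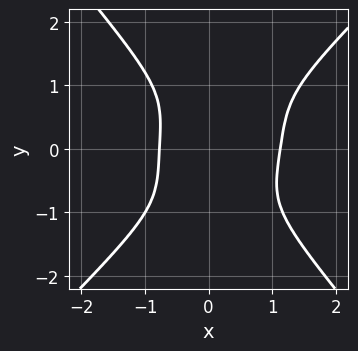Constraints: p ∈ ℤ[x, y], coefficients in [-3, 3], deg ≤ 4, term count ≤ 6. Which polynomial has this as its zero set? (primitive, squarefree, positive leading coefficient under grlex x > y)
3*x^4 - x^3*y - 2*y^4 - 2*x^3 - 2

(a) Degree: the shape is more complex than any degree-3 curve, so deg p = 4.
(b) Observable constraints: no y-intercept at any integer in the box.
(c) Together with the visible shape, these determine p as stated.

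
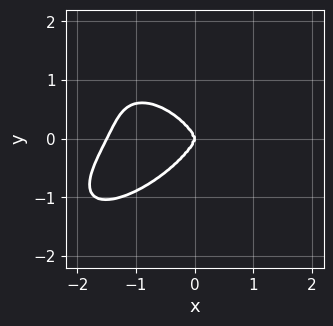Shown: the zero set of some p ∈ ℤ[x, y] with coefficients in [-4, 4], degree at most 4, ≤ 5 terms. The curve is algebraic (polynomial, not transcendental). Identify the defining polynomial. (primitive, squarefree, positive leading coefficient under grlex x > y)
1. The degree is 4 — no degree-3 curve has this shape.
2. From the axis intercepts and sections: it crosses the x-axis at the gridline x = 0; it meets the y-axis at y = 0 (among the integer gridlines).
3. Solving for integer coefficients yields p as stated.

2*x^4 - x^3*y + 3*y^4 + 3*x^3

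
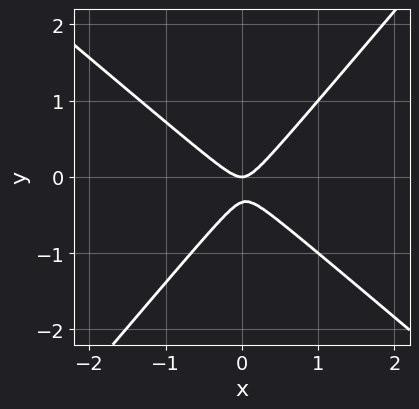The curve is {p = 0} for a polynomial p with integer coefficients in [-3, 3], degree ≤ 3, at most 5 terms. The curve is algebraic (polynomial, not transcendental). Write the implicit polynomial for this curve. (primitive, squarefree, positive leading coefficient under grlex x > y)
3*x^2 + x*y - 3*y^2 - y

First, the degree is 2 — the shape is more complex than any degree-1 curve.
Next, from the visible intercepts: it crosses the x-axis at the gridline x = 0; it crosses the y-axis at the gridline y = 0.
Finally, fitting integer coefficients to these (and the overall shape) gives p.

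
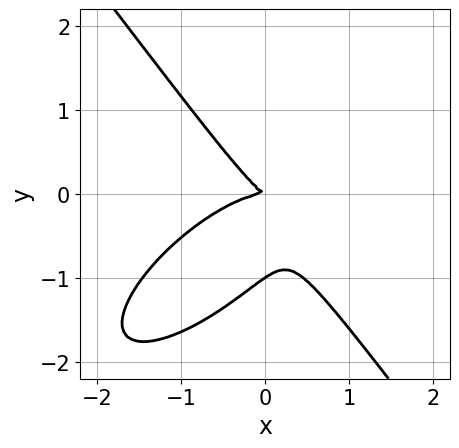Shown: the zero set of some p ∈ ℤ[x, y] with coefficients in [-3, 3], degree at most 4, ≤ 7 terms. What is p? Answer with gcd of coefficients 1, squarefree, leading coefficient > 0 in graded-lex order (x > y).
(a) The degree is 3 — a generic line meets the curve in up to 3 points.
(b) Observable constraints: it meets the x-axis at x = 0 (among the integer gridlines); among the integer gridlines, it crosses the y-axis at y ∈ {-1, 0}.
(c) Putting this together gives p.

3*x^3 - 3*x^2*y + 3*y^3 + 2*x*y + 3*y^2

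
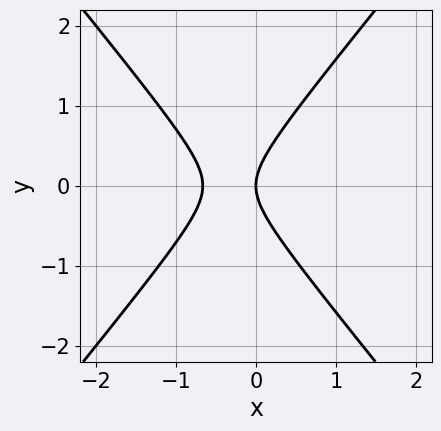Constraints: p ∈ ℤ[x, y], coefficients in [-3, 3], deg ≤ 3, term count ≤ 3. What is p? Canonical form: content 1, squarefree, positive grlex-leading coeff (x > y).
3*x^2 - 2*y^2 + 2*x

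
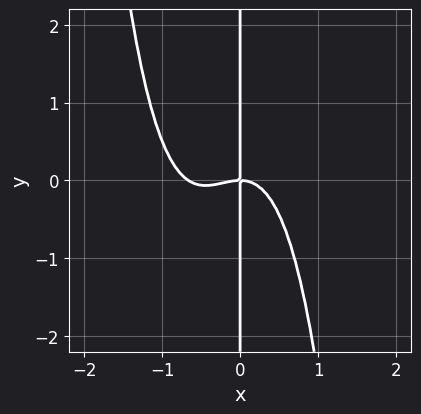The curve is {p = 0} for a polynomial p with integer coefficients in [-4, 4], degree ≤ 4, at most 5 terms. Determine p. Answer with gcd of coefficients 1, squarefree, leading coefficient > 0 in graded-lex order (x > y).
(a) Degree: a generic line meets the curve in up to 4 points, so deg p = 4.
(b) Checking where it meets the axes: every point of the y-axis in the box is on the curve; it meets the x-axis at x = 0 (among the integer gridlines).
(c) Fitting integer coefficients to these (and the overall shape) gives p.

3*x^4 + 2*x^3 + 2*x*y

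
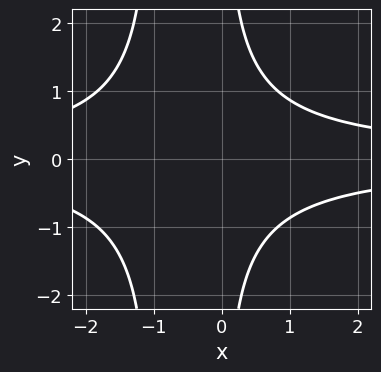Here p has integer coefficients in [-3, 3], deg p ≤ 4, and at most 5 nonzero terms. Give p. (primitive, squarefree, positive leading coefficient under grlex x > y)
2*x^2*y^2 + 2*x*y^2 - 3

The degree is 4 — a generic line meets the curve in up to 4 points.
Symmetries: mirror symmetry y ↦ −y ⇒ only even powers of y.
From the axis intercepts and sections: the curve avoids every integer y-axis point in the box; the curve avoids every integer x-axis point in the box.
Assembling these constraints gives the stated polynomial.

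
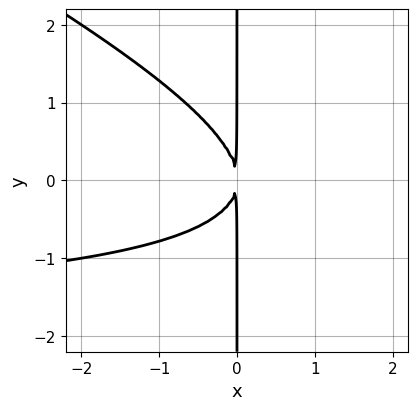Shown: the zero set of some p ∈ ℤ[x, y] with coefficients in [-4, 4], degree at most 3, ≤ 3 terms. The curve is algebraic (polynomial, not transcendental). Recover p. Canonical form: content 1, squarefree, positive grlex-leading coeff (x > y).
x^2*y + 2*x*y^2 + 2*x^2

1. The degree is 3 — no degree-2 curve has this shape.
2. From the visible intercepts: every point of the y-axis in the box is on the curve.
3. Fitting integer coefficients to these (and the overall shape) gives p.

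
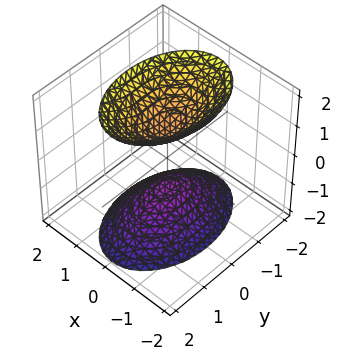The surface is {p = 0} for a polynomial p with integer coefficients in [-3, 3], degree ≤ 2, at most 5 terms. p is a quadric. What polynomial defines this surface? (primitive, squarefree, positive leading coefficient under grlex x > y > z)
2*x^2 + y^2 - z^2 + 1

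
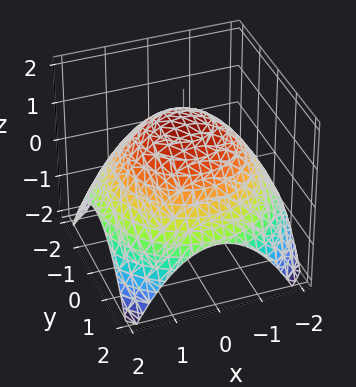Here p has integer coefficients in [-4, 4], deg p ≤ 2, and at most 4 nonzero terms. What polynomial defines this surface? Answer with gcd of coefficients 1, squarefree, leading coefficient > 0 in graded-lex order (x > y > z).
1. Degree: no degree-1 surface has this shape, so deg p = 2.
2. Symmetries: every cross-section ⟂ z is a circle, so x, y appear only via x² + y².
3. From the axis intercepts and sections: a circular section at z = 1 has radius exactly 1.
4. Matching integer coefficients to the picture gives p.

x^2 + y^2 + 2*z - 3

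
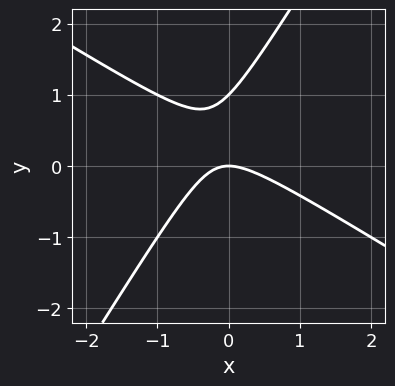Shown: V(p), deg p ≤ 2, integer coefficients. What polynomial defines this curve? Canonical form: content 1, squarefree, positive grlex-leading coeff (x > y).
x^2 + x*y - y^2 + y

(a) Degree: no degree-1 curve has this shape, so deg p = 2.
(b) Checking where it meets the axes: the y-axis gridline crossings are at y ∈ {0, 1}; one x-axis crossing is at x = 0.
(c) The integer polynomial consistent with all of this is the stated p.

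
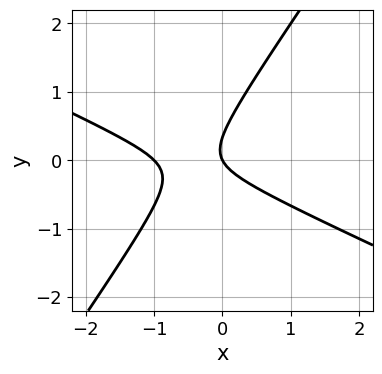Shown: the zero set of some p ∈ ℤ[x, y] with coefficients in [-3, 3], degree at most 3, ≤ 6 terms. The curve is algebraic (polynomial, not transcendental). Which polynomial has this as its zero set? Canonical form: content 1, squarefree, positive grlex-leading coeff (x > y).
Degree: no degree-1 curve has this shape, so deg p = 2.
From the axis intercepts and sections: among the integer gridlines, it crosses the x-axis at x ∈ {-1, 0}; it meets the y-axis at y = 0 (among the integer gridlines).
Fitting integer coefficients to these (and the overall shape) gives p.

2*x^2 + 3*x*y - 3*y^2 + 2*x + y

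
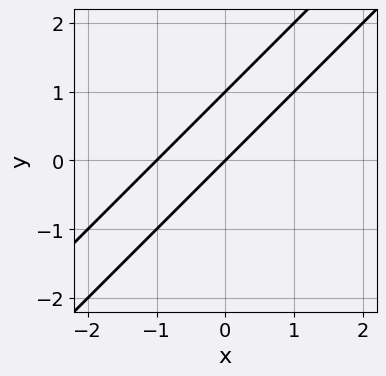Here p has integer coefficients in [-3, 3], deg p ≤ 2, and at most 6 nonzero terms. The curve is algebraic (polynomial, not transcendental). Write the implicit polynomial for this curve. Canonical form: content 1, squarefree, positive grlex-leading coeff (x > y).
x^2 - 2*x*y + y^2 + x - y

1. Degree: the shape is more complex than any degree-1 curve, so deg p = 2.
2. From the visible intercepts: the y-axis gridline crossings are at y ∈ {0, 1}; the x-axis gridline crossings are at x ∈ {-1, 0}.
3. These observations pin down the coefficients.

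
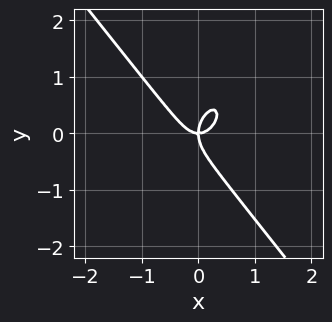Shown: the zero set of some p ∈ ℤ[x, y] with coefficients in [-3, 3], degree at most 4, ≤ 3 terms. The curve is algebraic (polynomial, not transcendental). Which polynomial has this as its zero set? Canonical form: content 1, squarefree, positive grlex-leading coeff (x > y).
2*x^3 + y^3 - x*y

1. The degree is 3 — a generic line meets the curve in up to 3 points.
2. From the visible intercepts: one y-axis crossing is at y = 0; it crosses the x-axis at the gridline x = 0.
3. The integer polynomial consistent with all of this is the stated p.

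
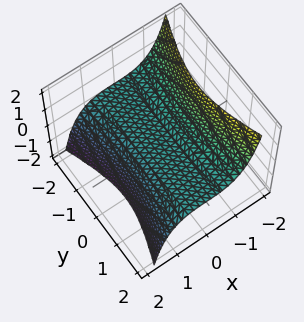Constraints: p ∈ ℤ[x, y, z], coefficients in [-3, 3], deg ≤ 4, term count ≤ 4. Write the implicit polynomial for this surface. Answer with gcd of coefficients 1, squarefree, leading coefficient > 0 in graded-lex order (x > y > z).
First, degree: the shape is more complex than any degree-2 surface, so deg p = 3.
Next, observable constraints: it meets the x-axis at x = 0 (among the integer gridlines); the visible y-axis segment lies entirely on the surface; it meets the z-axis at z = 0 (among the integer gridlines).
Finally, putting this together gives p.

2*x^3 - x^2*z + y^2*z + 3*z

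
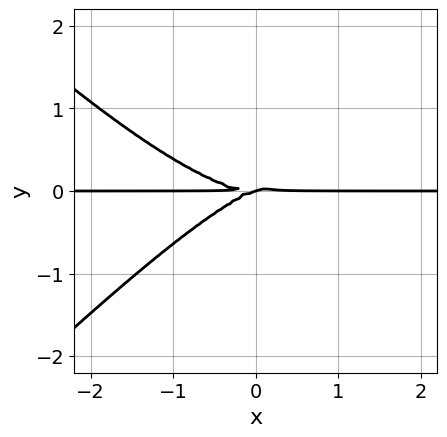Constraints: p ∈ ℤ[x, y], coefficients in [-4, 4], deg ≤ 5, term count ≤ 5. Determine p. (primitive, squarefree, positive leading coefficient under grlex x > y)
x^3*y - x*y^3 - x*y^2 + 3*y^3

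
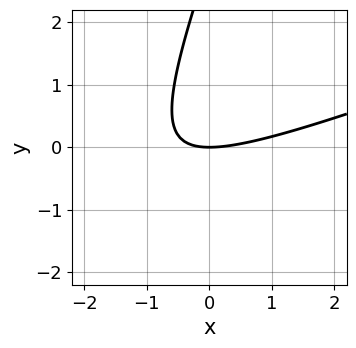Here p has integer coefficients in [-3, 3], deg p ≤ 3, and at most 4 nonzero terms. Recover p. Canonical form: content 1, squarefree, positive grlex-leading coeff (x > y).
(a) Degree: a generic line meets the curve in up to 2 points, so deg p = 2.
(b) From the axis intercepts and sections: it meets the y-axis at y = 0 (among the integer gridlines); it meets the x-axis at x = 0 (among the integer gridlines).
(c) Together with the visible shape, these determine p as stated.

x^2 - 3*x*y + y^2 - 3*y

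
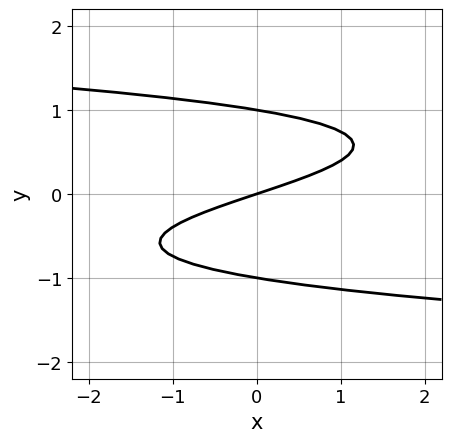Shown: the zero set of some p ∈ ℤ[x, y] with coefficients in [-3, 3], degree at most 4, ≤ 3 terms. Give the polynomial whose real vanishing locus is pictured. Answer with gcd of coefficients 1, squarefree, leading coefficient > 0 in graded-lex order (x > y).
3*y^3 + x - 3*y

1. Degree: the shape is more complex than any degree-2 curve, so deg p = 3.
2. From the axis intercepts and sections: one x-axis crossing is at x = 0; the y-axis gridline crossings are at y ∈ {-1, 0, 1}.
3. Matching integer coefficients to the picture gives p.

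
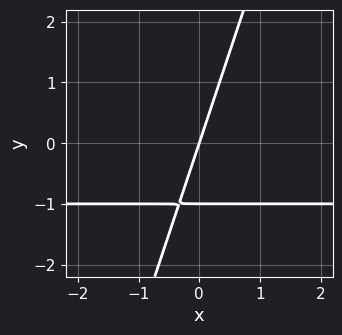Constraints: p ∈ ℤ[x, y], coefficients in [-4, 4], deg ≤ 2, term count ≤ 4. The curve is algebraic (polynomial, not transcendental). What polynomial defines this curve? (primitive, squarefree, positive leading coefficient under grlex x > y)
3*x*y - y^2 + 3*x - y

(a) Degree: no degree-1 curve has this shape, so deg p = 2.
(b) Observable constraints: it crosses the x-axis at the gridline x = 0; among the integer gridlines, it crosses the y-axis at y ∈ {-1, 0}.
(c) Matching integer coefficients to the picture gives p.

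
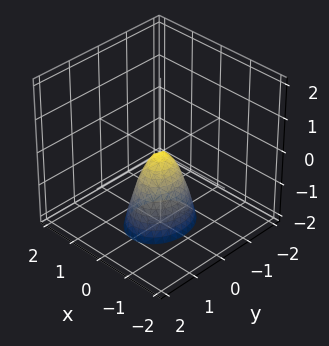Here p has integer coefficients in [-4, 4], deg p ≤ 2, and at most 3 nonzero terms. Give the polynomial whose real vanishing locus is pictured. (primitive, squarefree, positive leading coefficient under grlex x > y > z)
3*x^2 + 2*y^2 + z

(a) Degree: a single bowl opening along one axis; a quadric, so deg p = 2.
(b) Symmetries: mirror symmetry x ↦ −x ⇒ only even powers of x; the y ↦ −y reflection is a symmetry, so y appears only in even powers.
(c) From the axis intercepts and sections: one x-axis crossing is at x = 0; one y-axis crossing is at y = 0.
(d) These observations pin down the coefficients.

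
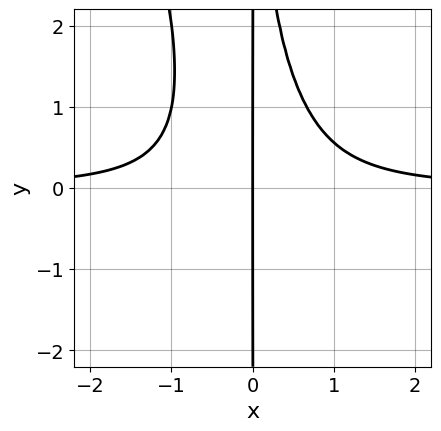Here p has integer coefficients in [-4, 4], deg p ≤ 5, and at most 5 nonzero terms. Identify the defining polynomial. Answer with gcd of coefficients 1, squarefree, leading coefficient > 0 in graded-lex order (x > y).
3*x^3*y + x^2*y^2 - 2*x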